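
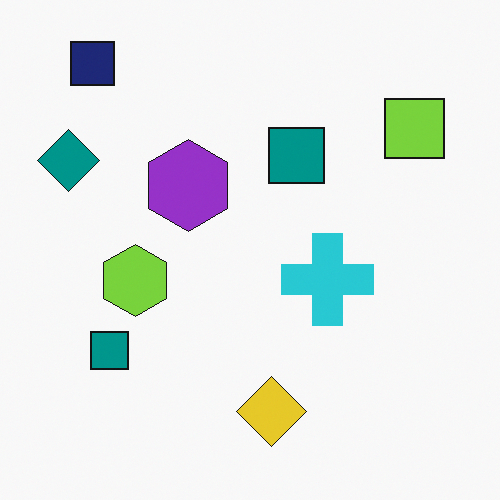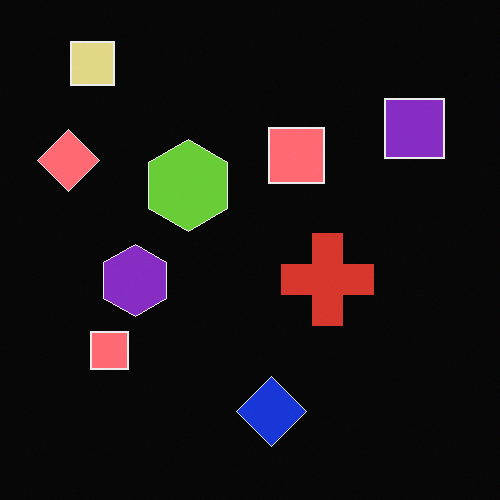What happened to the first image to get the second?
The second image is the first color-inverted (negative).

The light background has become dark and every shape's color is its complement — a photographic negative.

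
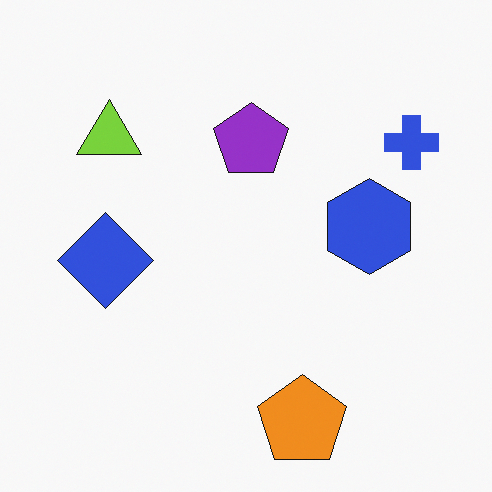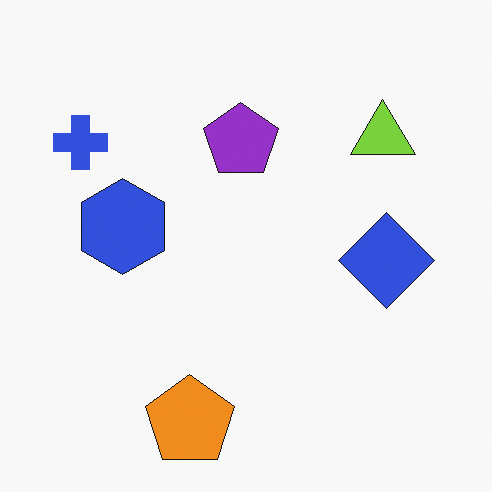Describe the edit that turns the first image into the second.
This is the original image flipped horizontally (left ↔ right).

The blue cross is in the top-right of the first image and the top-left of the second — shapes on opposite sides of the vertical midline have swapped in a mirror flip.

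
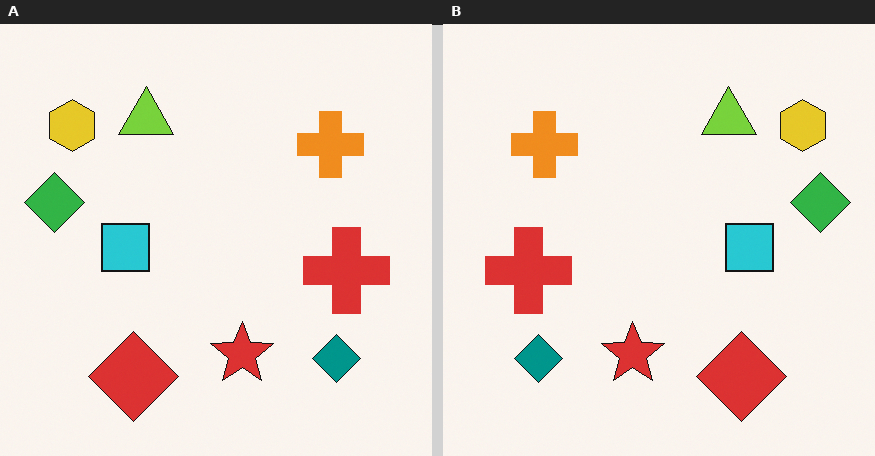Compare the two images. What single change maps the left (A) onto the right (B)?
Flipped horizontally (left ↔ right).

The green diamond is in the left of the left (A) image and the right of the right (B) — shapes on opposite sides of the vertical midline have swapped in a mirror flip.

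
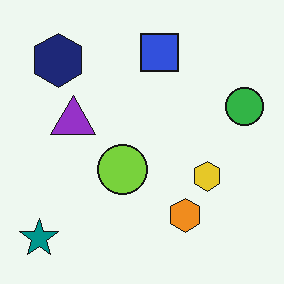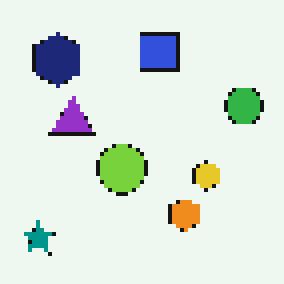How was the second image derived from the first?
The image was lightly pixelated (a mild mosaic effect).

Shapes are reduced to large square blocks; fine edges and outlines are lost — a downscale-then-upscale (mosaic) effect.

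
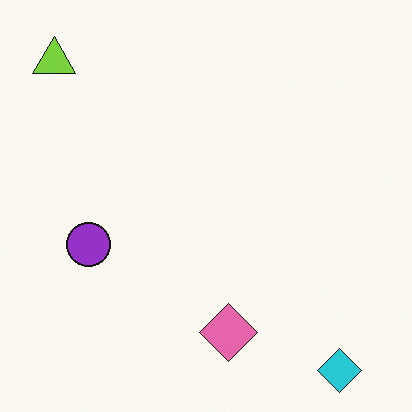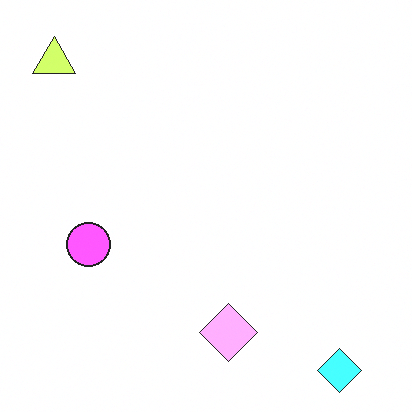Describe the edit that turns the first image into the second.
The transformation is: noticeably brightened.

Every pixel — background and shapes alike — is uniformly brightened.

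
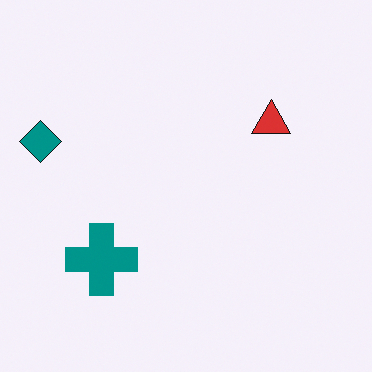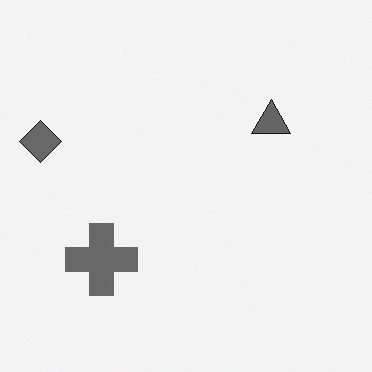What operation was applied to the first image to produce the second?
The transformation is: converted to grayscale.

All color is removed — every shape is now a shade of grey.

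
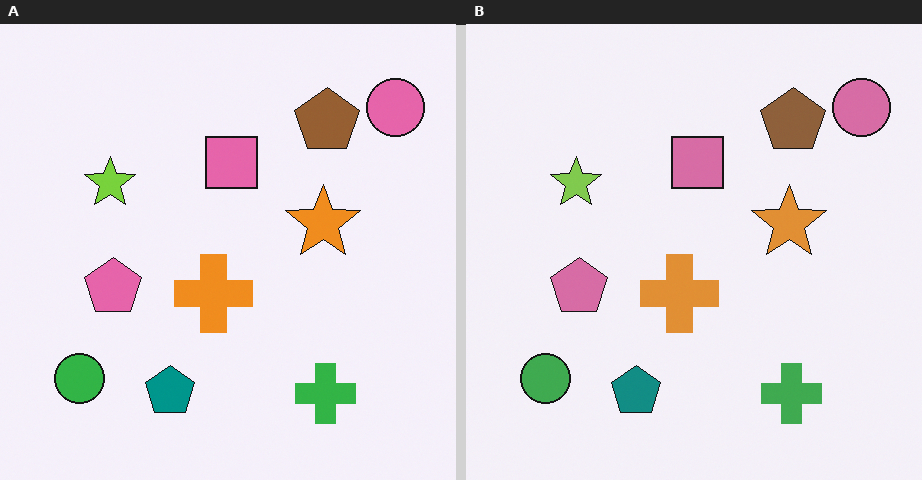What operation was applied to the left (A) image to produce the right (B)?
The right (B) image is the left (A) slightly desaturated.

All colors are more muted and greyish — a global saturation change.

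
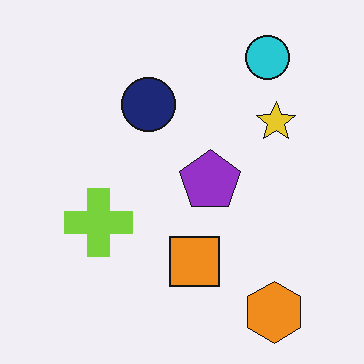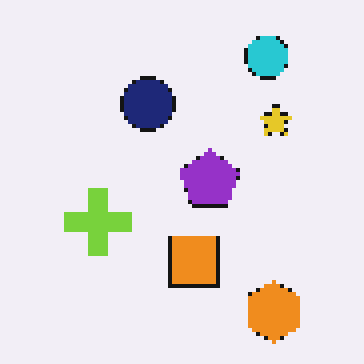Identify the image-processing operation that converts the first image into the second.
This is the original image mildly pixelated.

Shapes are reduced to large square blocks; fine edges and outlines are lost — a downscale-then-upscale (mosaic) effect.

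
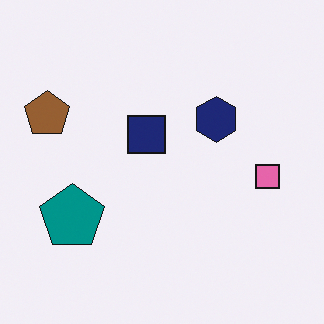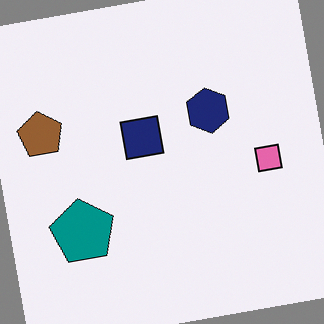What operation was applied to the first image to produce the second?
Rotated counter-clockwise by a small amount.

Every shape is tilted by the same angle and the image corners show triangular fill wedges — a whole-image rotation by a non-right angle.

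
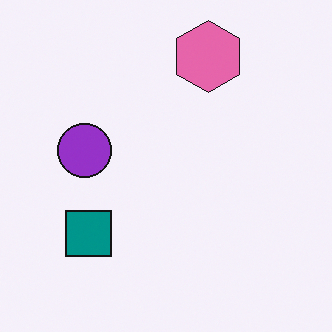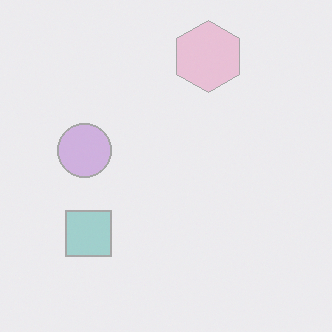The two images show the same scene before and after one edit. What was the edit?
This is the original image washed out (contrast reduced).

Tones are pushed toward mid-grey across the whole image — a global contrast change.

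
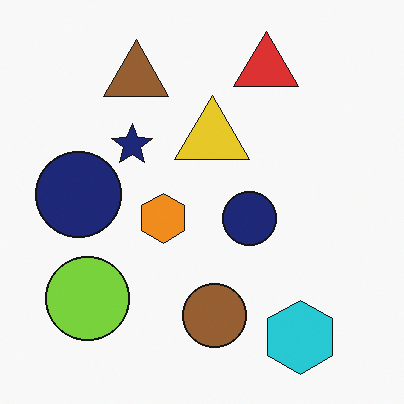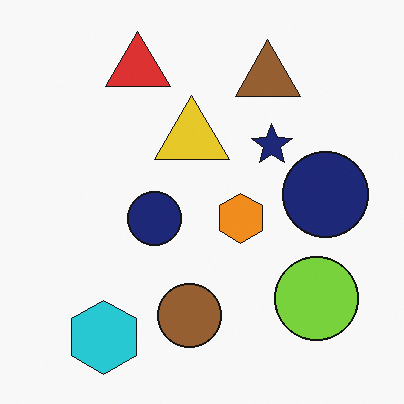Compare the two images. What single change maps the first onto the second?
It was flipped horizontally (left ↔ right).

The lime circle is in the bottom-left of the first image and the bottom-right of the second — shapes on opposite sides of the vertical midline have swapped in a mirror flip.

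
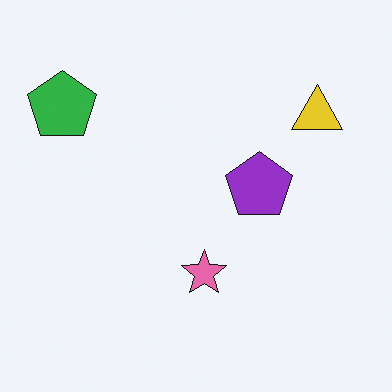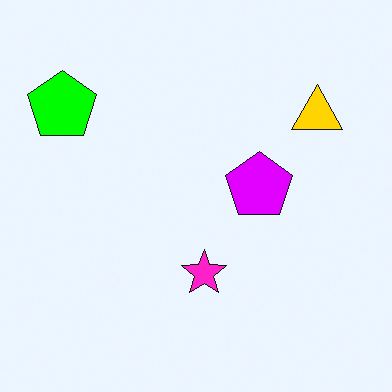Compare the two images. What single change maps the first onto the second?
The image was made much more vivid (saturation change).

All colors are more vivid — a global saturation change.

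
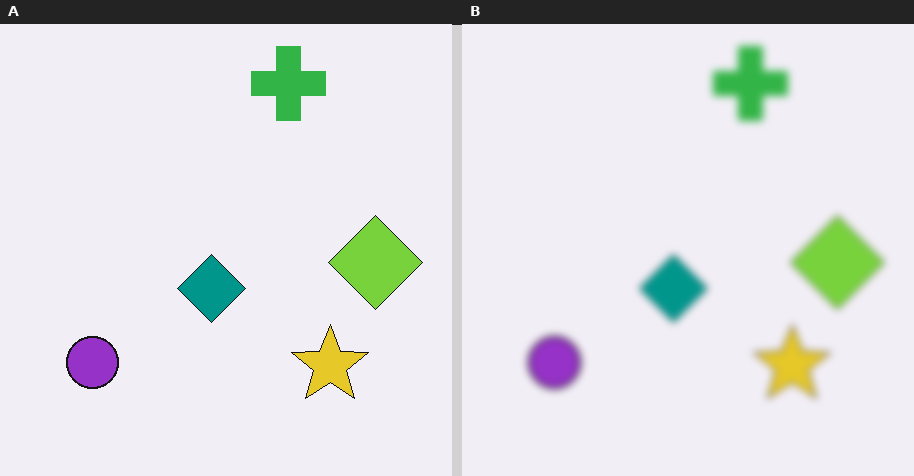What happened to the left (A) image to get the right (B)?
The transformation is: moderately blurred.

Shape edges and outlines are uniformly softened across the whole image.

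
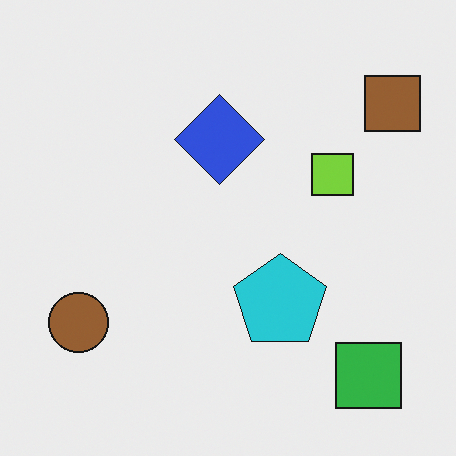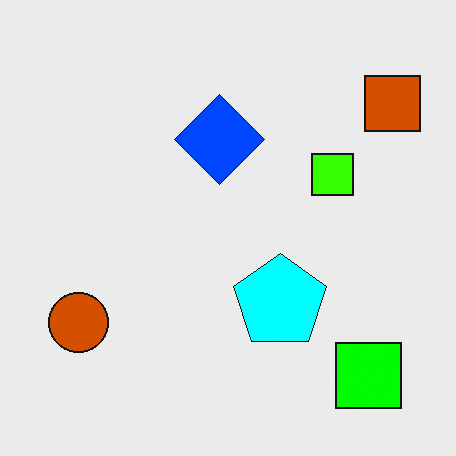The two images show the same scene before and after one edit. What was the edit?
Heavily oversaturated.

All colors are more vivid — a global saturation change.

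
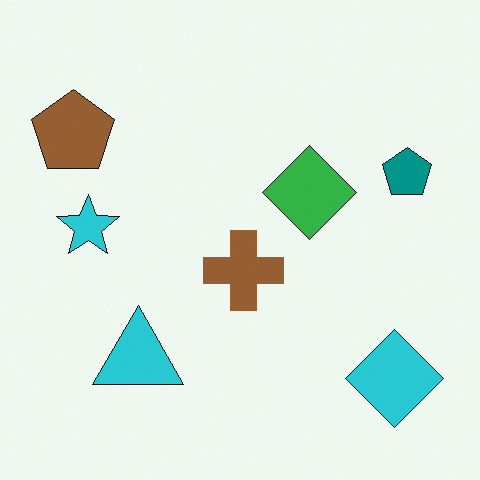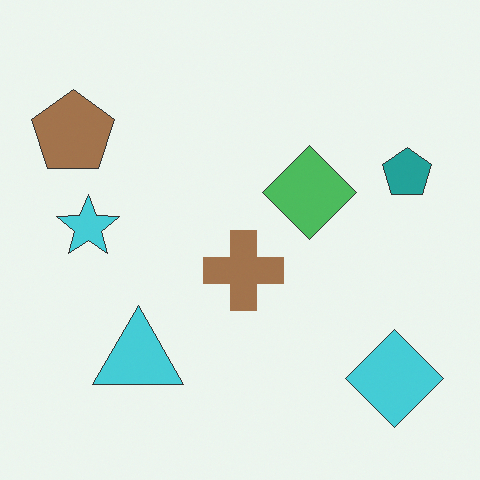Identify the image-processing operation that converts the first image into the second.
This is the original image given slightly reduced contrast.

Tones are pushed toward mid-grey across the whole image — a global contrast change.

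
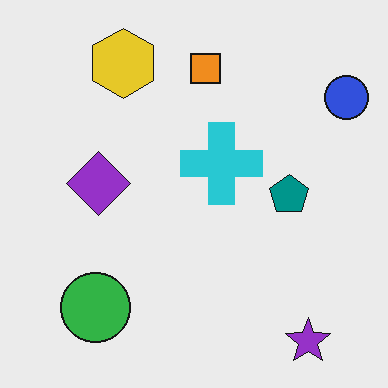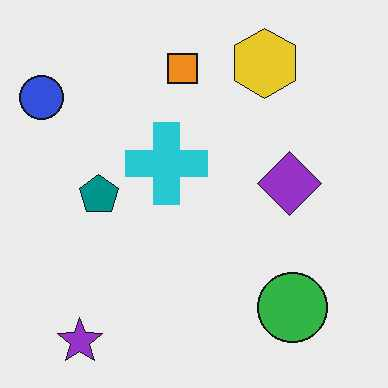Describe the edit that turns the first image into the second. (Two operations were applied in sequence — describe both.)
Flipped horizontally (left ↔ right), then JPEG-compressed with visible artifacts.

The blue circle is in the top-right of the first image and the top-left of the second — shapes on opposite sides of the vertical midline have swapped in a mirror flip. Blocky 8×8 compression artifacts appear around shape edges and the flat background shows ringing — characteristic JPEG degradation.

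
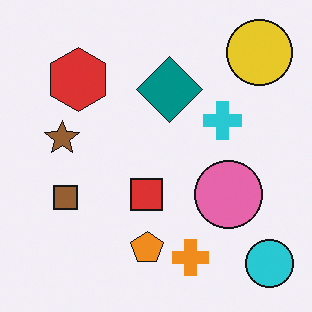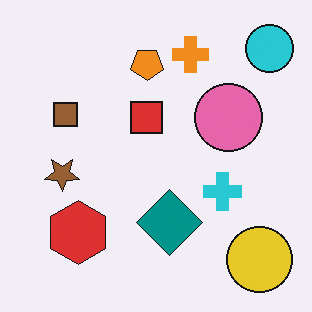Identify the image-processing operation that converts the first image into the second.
The transformation is: flipped vertically (top ↔ bottom).

The cyan circle is in the bottom-right of the first image and the top-right of the second — shapes on opposite sides of the horizontal midline have swapped in a mirror flip.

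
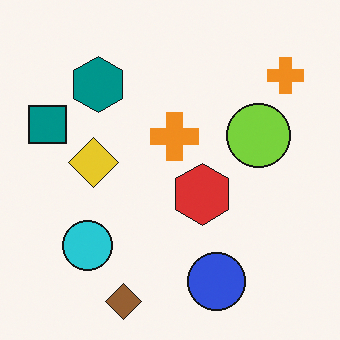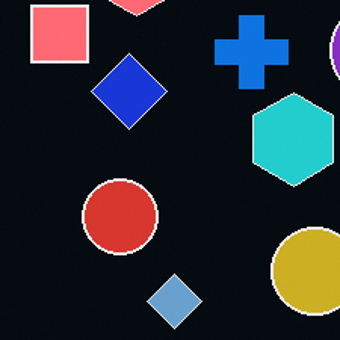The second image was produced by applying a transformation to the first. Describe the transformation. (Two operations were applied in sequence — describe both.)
The image was color-inverted (negative), then cropped to a modestly smaller region and rescaled.

The light background has become dark and every shape's color is its complement — a photographic negative. The visible shapes are larger and the field of view is narrower; shapes near the original edges may be partly or wholly outside the frame — a crop-and-rescale.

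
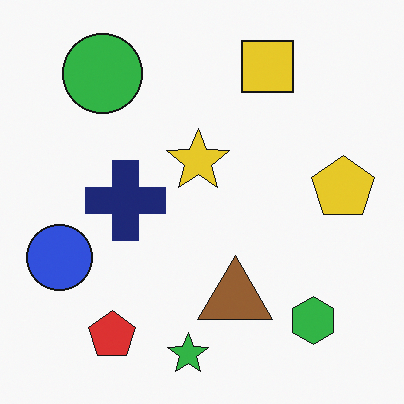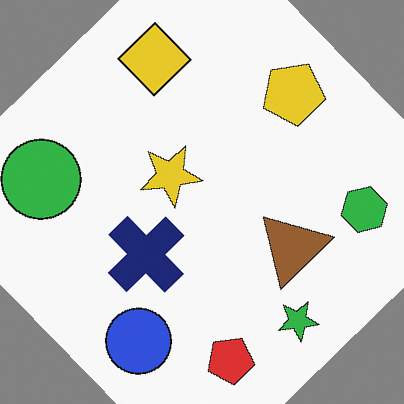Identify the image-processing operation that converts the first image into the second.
The second image is the first rotated counter-clockwise by a large amount — several tens of degrees.

Every shape is tilted by the same angle and the image corners show triangular fill wedges — a whole-image rotation by a non-right angle.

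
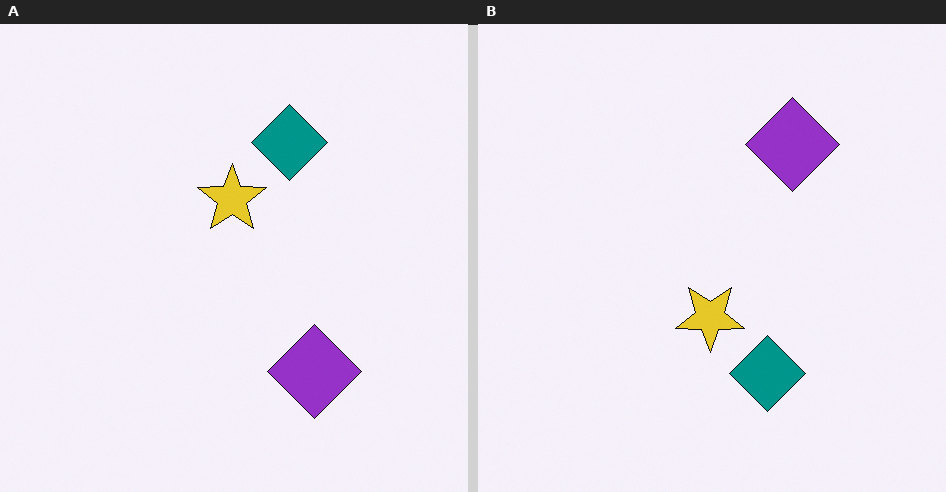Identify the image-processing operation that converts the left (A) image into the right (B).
Flipped vertically (top ↔ bottom).

The teal diamond is in the top of the left (A) image and the bottom of the right (B) — shapes on opposite sides of the horizontal midline have swapped in a mirror flip.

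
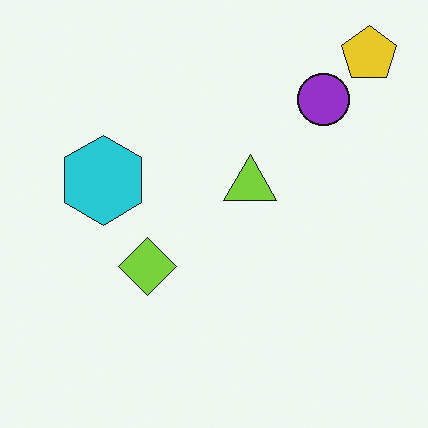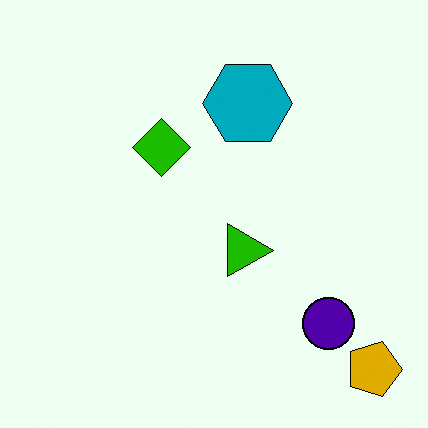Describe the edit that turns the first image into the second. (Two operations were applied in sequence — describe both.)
The transformation is: rotated 90° clockwise, then given much higher contrast.

The yellow pentagon sits in the top-right of the first image and the bottom-right of the second — consistent with a whole-image 90° clockwise rotation. Tones are pushed away from mid-grey across the whole image — a global contrast change.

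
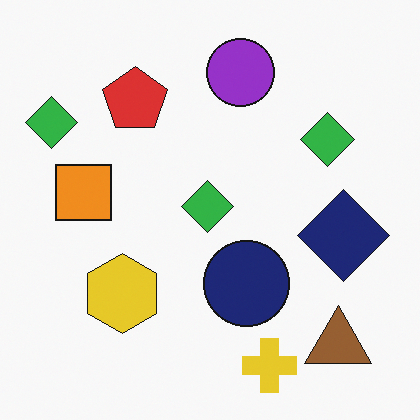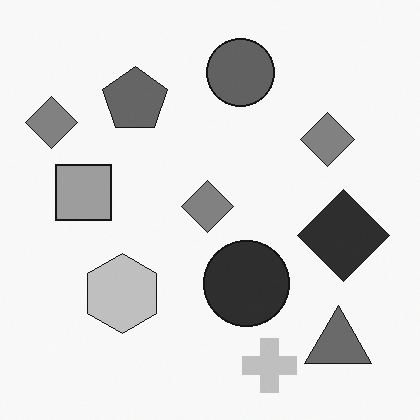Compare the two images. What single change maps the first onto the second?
It was converted to grayscale.

All color is removed — every shape is now a shade of grey.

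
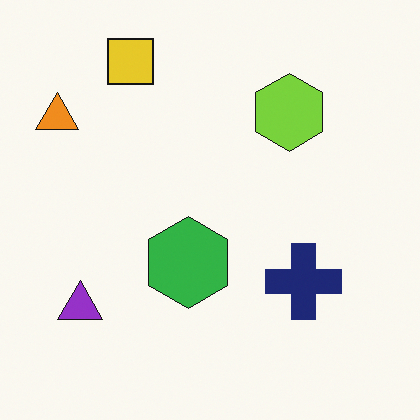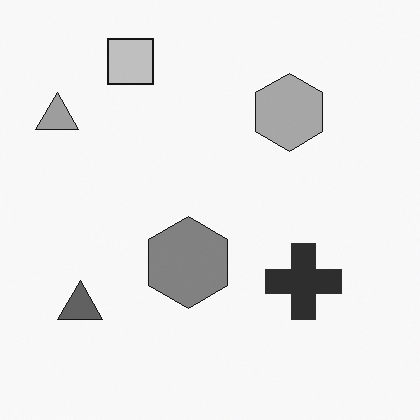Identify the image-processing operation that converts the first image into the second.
The second image is the first converted to grayscale.

All color is removed — every shape is now a shade of grey.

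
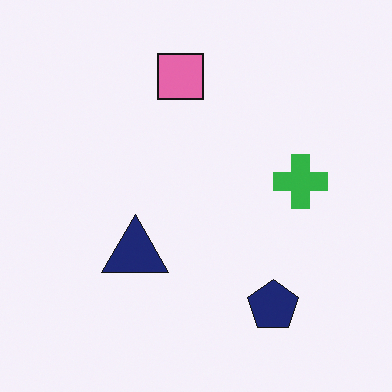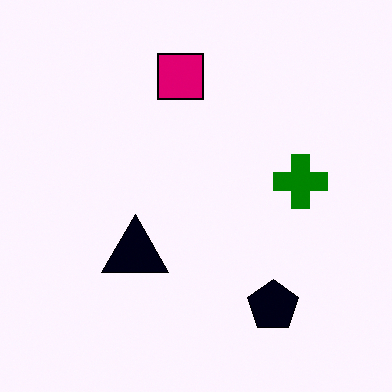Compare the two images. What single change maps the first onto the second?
The second image is the first boosted in contrast.

Tones are pushed away from mid-grey across the whole image — a global contrast change.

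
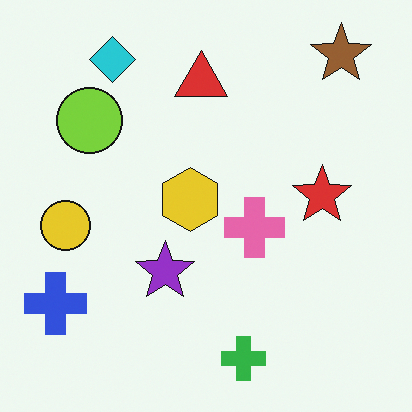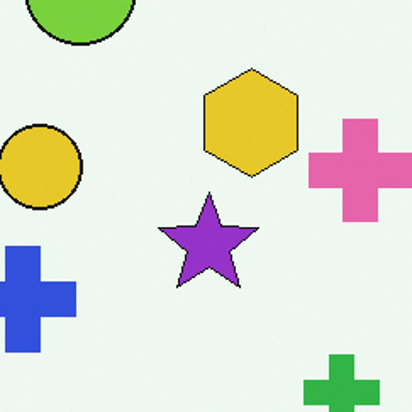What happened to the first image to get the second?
It was cropped to a noticeably smaller region and rescaled.

The visible shapes are larger and the field of view is narrower; shapes near the original edges may be partly or wholly outside the frame — a crop-and-rescale.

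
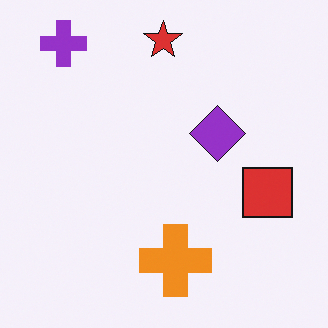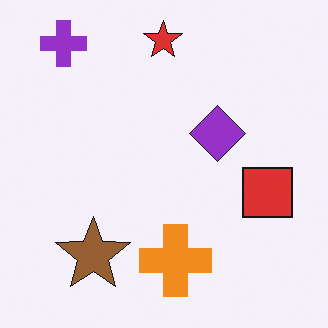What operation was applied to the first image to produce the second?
The transformation is: overlaid with an additional brown star.

A brown star appears in the second image that is absent from the first.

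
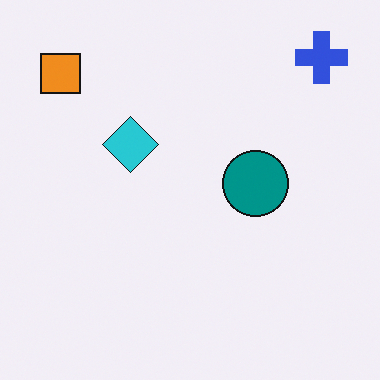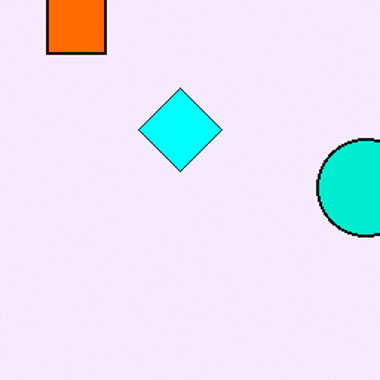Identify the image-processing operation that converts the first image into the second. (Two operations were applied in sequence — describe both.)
It was cropped to a modestly smaller region and rescaled, then heavily oversaturated.

The visible shapes are larger and the field of view is narrower; shapes near the original edges may be partly or wholly outside the frame — a crop-and-rescale. All colors are more vivid — a global saturation change.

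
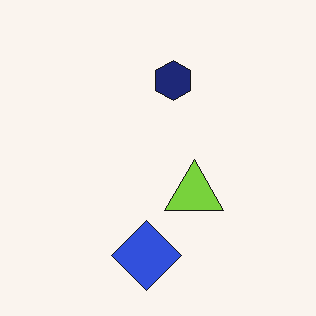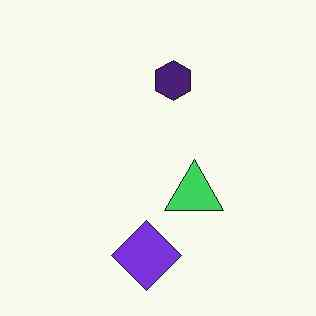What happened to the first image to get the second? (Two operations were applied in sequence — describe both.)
The image was hue-shifted slightly, then given moderate JPEG compression.

Every shape's color has rotated by the same amount around the hue wheel — a uniform hue shift. Blocky 8×8 compression artifacts appear around shape edges and the flat background shows ringing — characteristic JPEG degradation.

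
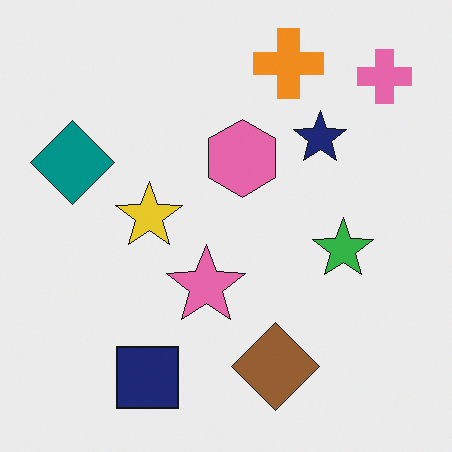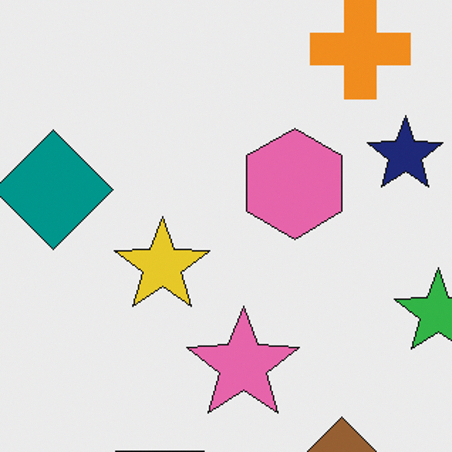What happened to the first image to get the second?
Cropped slightly and scaled back up.

The visible shapes are larger and the field of view is narrower; shapes near the original edges may be partly or wholly outside the frame — a crop-and-rescale.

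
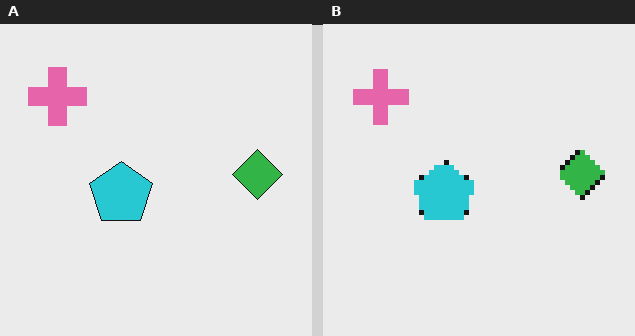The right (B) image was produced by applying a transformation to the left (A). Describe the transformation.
It was mildly pixelated.

Shapes are reduced to large square blocks; fine edges and outlines are lost — a downscale-then-upscale (mosaic) effect.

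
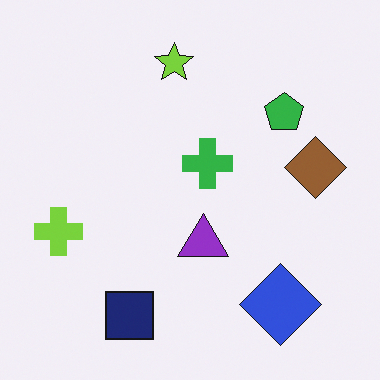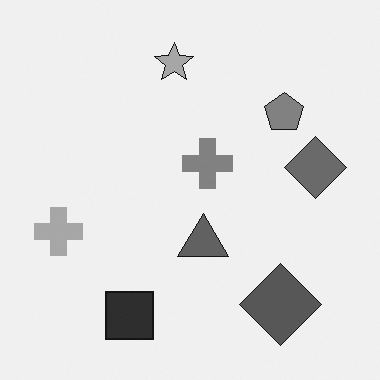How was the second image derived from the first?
The transformation is: converted to grayscale.

All color is removed — every shape is now a shade of grey.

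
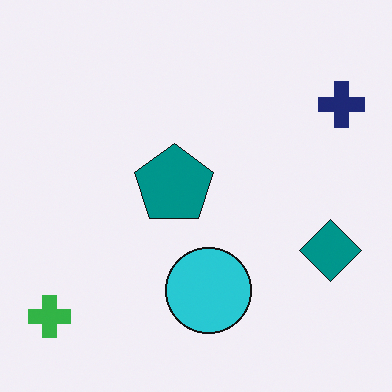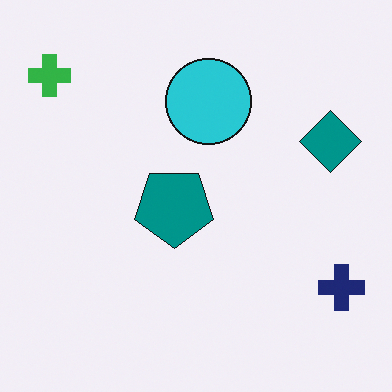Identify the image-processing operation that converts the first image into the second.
The second image is the first flipped vertically (top ↔ bottom).

The green cross is in the bottom-left of the first image and the top-left of the second — shapes on opposite sides of the horizontal midline have swapped in a mirror flip.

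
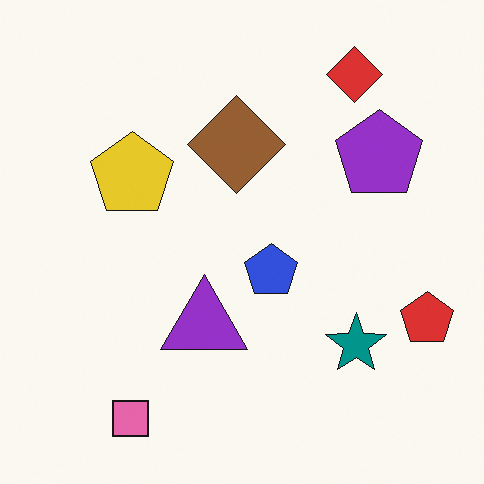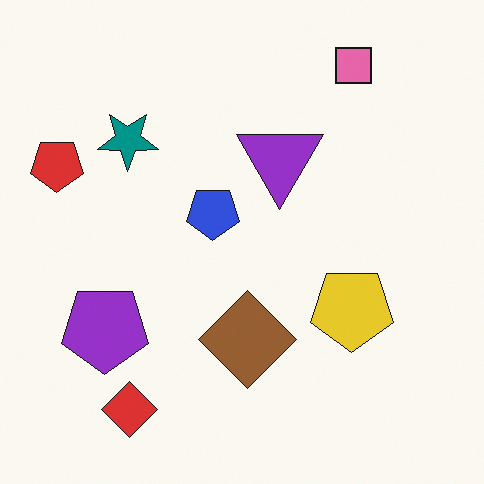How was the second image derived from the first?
This is the original image rotated 180°.

The pink square sits in the bottom-left of the first image and the top-right of the second — consistent with a whole-image 180° rotation.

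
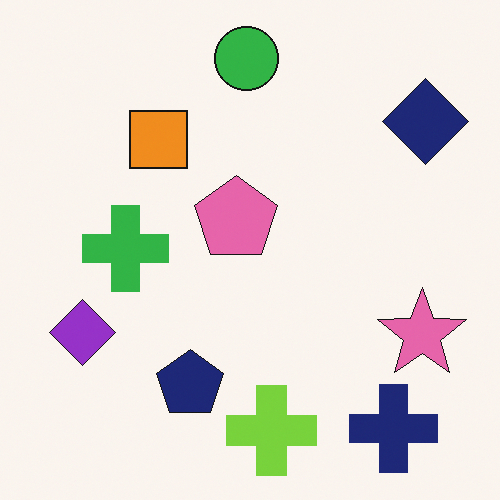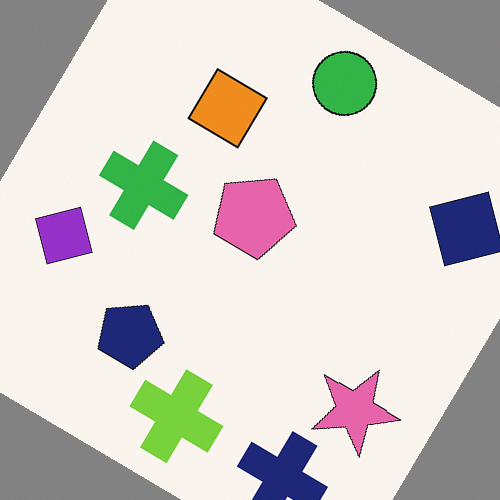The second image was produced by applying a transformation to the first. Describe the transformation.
Rotated clockwise by a large amount — several tens of degrees.

Every shape is tilted by the same angle and the image corners show triangular fill wedges — a whole-image rotation by a non-right angle.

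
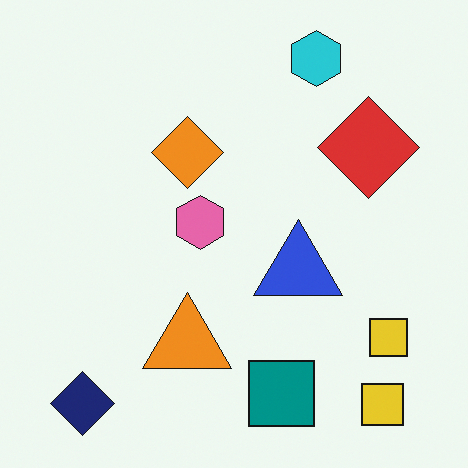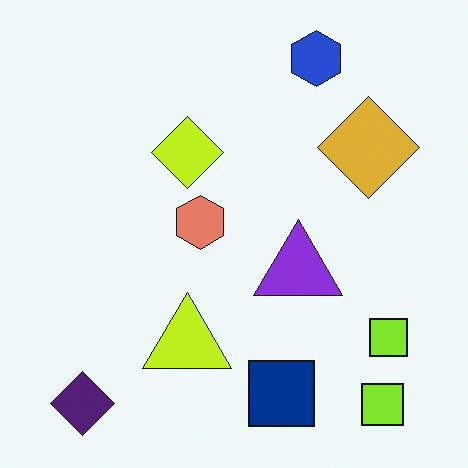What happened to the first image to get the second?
Hue-shifted slightly.

Every shape's color has rotated by the same amount around the hue wheel — a uniform hue shift.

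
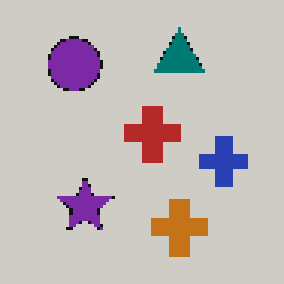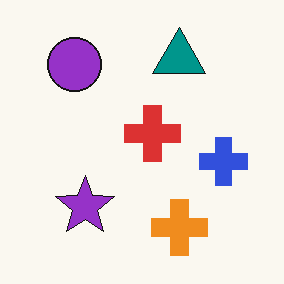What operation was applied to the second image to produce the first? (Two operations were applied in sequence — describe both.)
This is the original image mildly pixelated, then darkened a little.

Shapes are reduced to large square blocks; fine edges and outlines are lost — a downscale-then-upscale (mosaic) effect. Every pixel — background and shapes alike — is uniformly darkened.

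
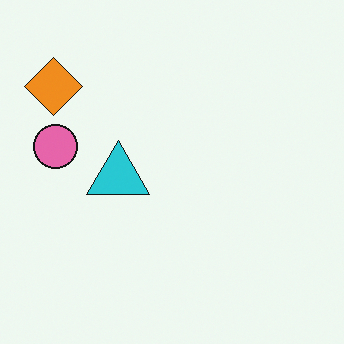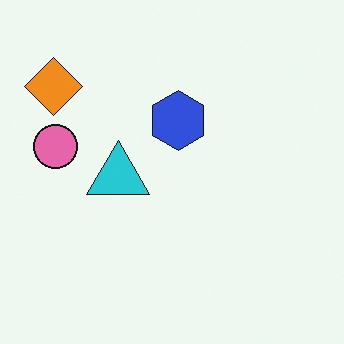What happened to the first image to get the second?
The second image is the first overlaid with an additional blue hexagon.

A blue hexagon appears in the second image that is absent from the first.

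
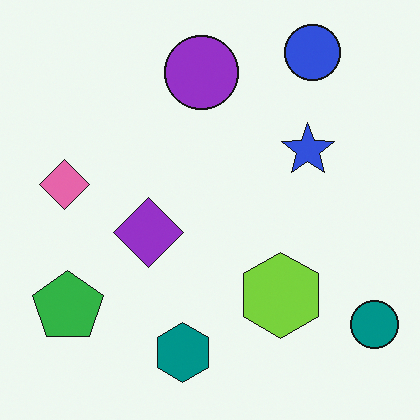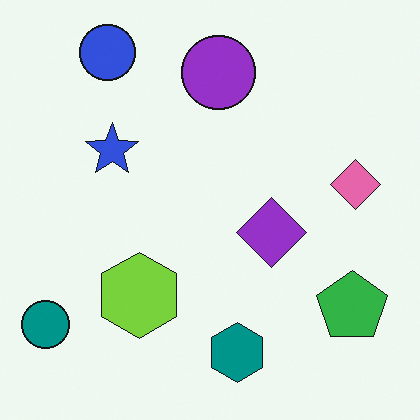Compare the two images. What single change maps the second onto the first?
The transformation is: flipped horizontally (left ↔ right).

The teal circle is in the bottom-left of the second image and the bottom-right of the first — shapes on opposite sides of the vertical midline have swapped in a mirror flip.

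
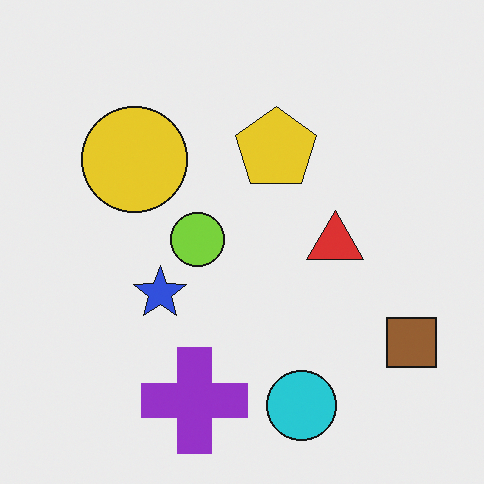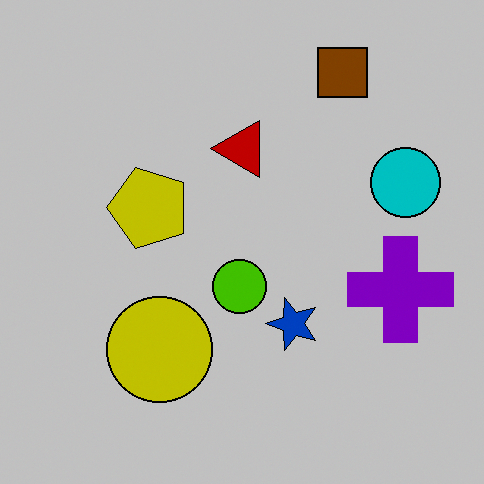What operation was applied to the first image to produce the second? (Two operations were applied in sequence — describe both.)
It was rotated 90° counter-clockwise, then heavily posterized to just a handful of flat colors.

The brown square sits in the bottom-right of the first image and the top-right of the second — consistent with a whole-image 90° counter-clockwise rotation. Each flat color has snapped to a coarser quantized level — most visibly, the near-white background has dropped to a flat grey.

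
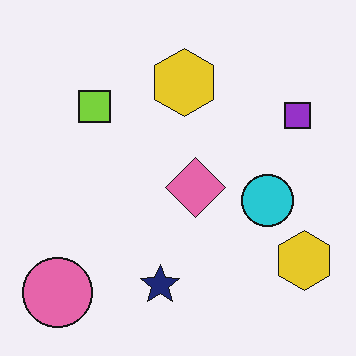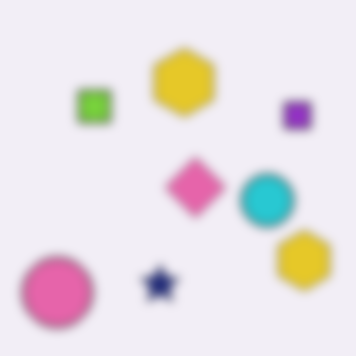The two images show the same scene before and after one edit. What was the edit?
It was heavily blurred.

Shape edges and outlines are uniformly softened across the whole image.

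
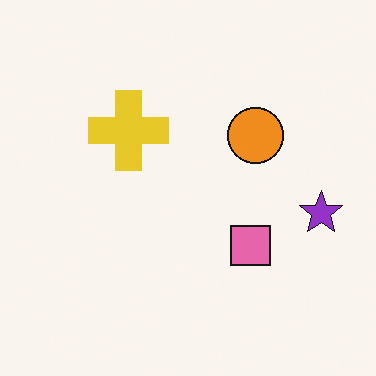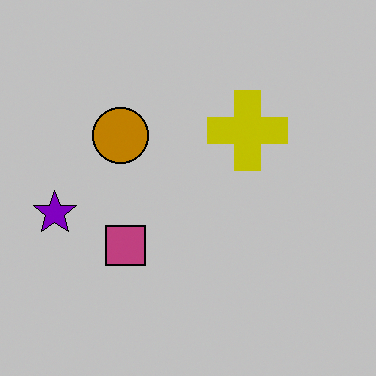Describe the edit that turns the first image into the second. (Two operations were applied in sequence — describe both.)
Heavily posterized to just a handful of flat colors, then flipped horizontally (left ↔ right).

Each flat color has snapped to a coarser quantized level — most visibly, the near-white background has dropped to a flat grey. The purple star is in the right of the first image and the left of the second — shapes on opposite sides of the vertical midline have swapped in a mirror flip.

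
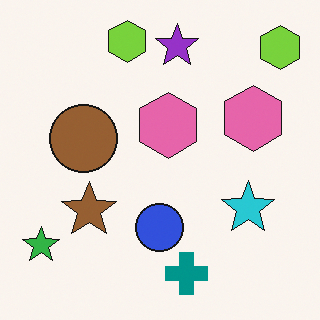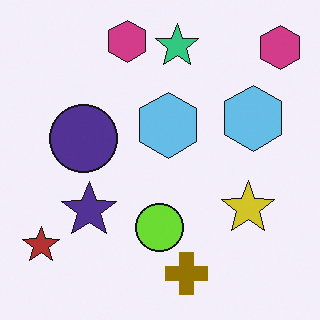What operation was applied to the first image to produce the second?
Hue-shifted by a large amount.

Every shape's color has rotated by the same amount around the hue wheel — a uniform hue shift.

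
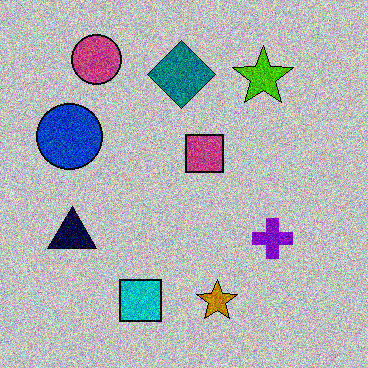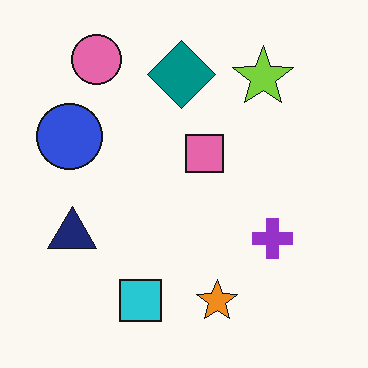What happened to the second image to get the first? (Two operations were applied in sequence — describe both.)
Aggressively posterized, then degraded with a thick layer of grain.

Each flat color has snapped to a coarser quantized level — most visibly, the near-white background has dropped to a flat grey. Random speckle covers the whole image, including the flat background.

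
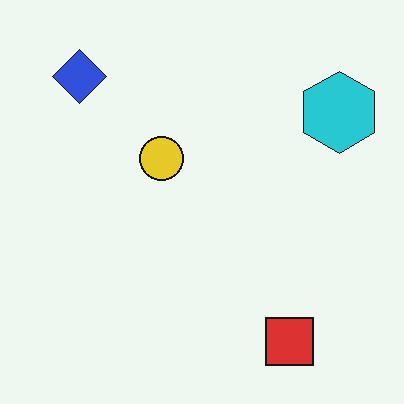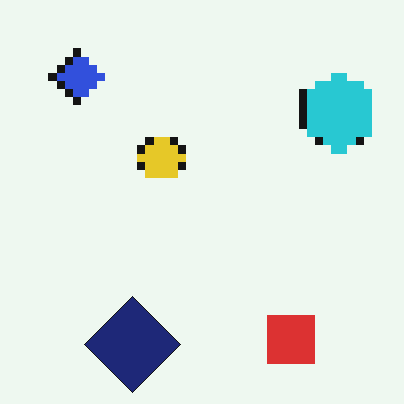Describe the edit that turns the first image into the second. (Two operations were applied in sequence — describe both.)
It was pixelated into visible square blocks, then overlaid with an additional navy diamond.

Shapes are reduced to large square blocks; fine edges and outlines are lost — a downscale-then-upscale (mosaic) effect. A navy diamond appears in the second image that is absent from the first.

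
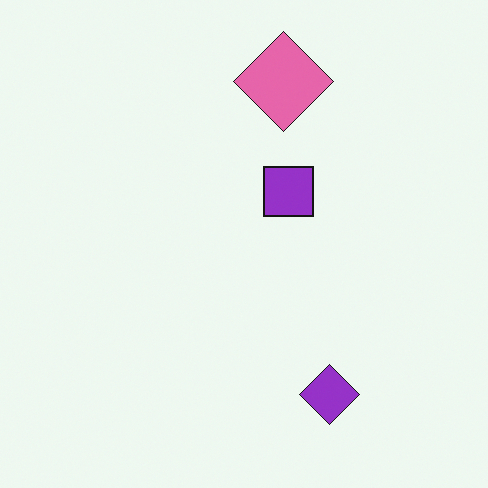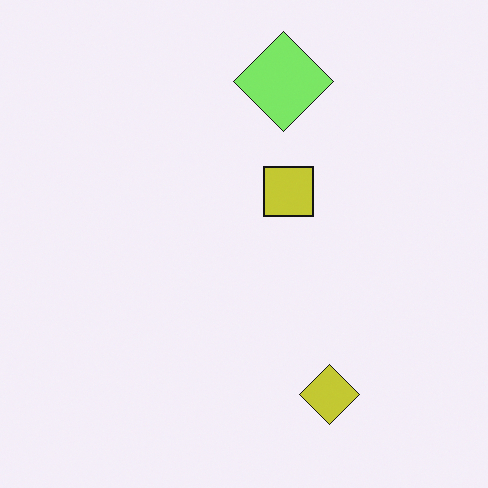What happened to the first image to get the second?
Hue-shifted by a moderate amount.

Every shape's color has rotated by the same amount around the hue wheel — a uniform hue shift.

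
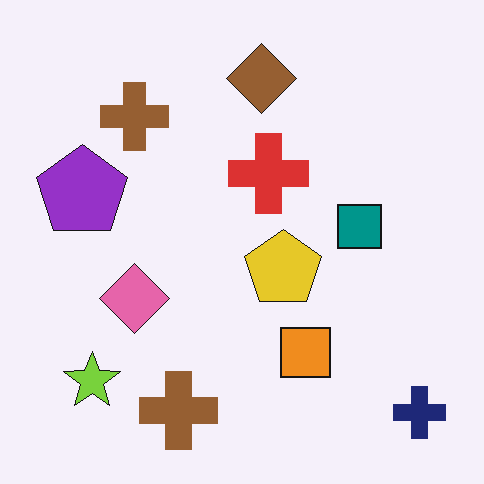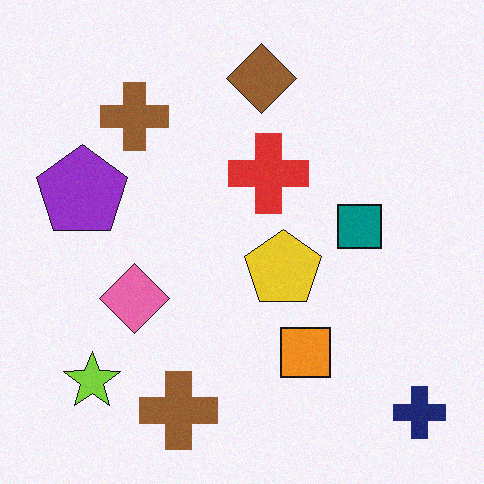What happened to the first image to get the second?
Degraded with light additive noise.

Random speckle covers the whole image, including the flat background.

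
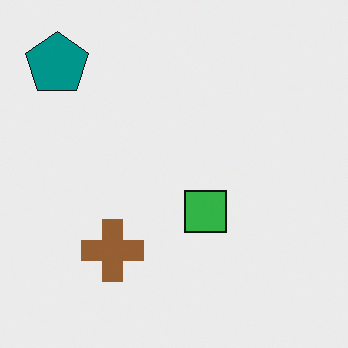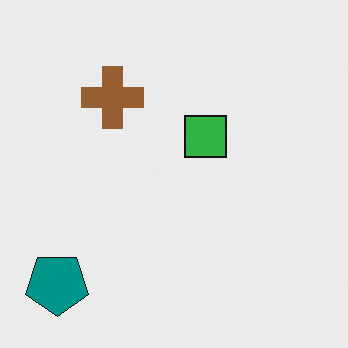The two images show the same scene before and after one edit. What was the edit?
It was flipped vertically (top ↔ bottom).

The teal pentagon is in the top-left of the first image and the bottom-left of the second — shapes on opposite sides of the horizontal midline have swapped in a mirror flip.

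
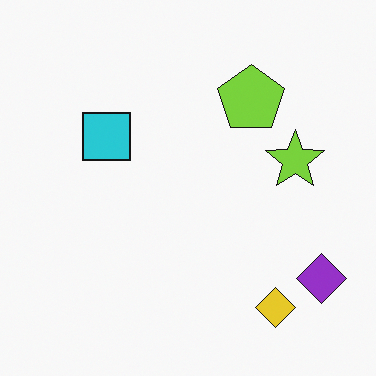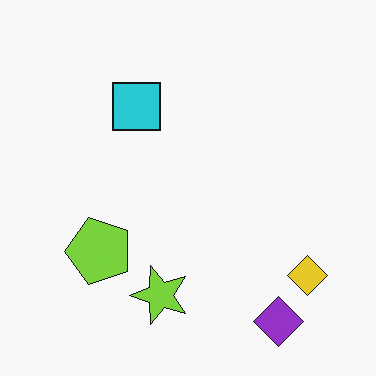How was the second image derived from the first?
The second image is the first transposed (reflected across the top-left ↔ bottom-right diagonal).

Shapes have swapped their row and column positions — what was in the top-right is now in the bottom-left — a diagonal reflection.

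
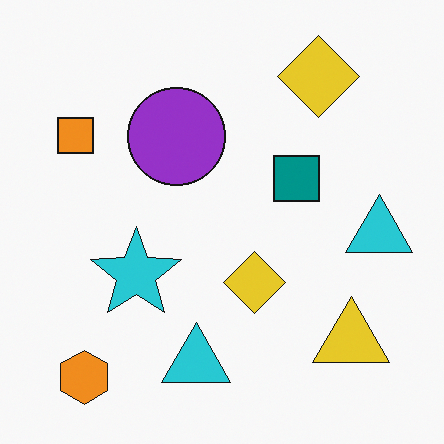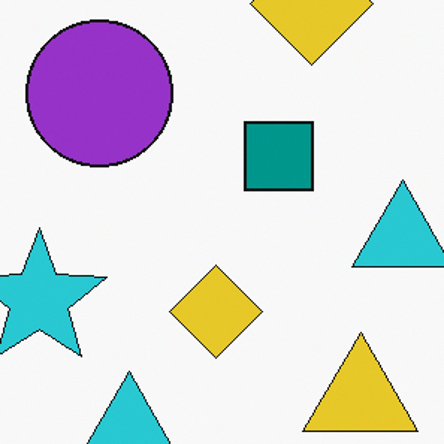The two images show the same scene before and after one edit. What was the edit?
Cropped to a modestly smaller region and rescaled.

The visible shapes are larger and the field of view is narrower; shapes near the original edges may be partly or wholly outside the frame — a crop-and-rescale.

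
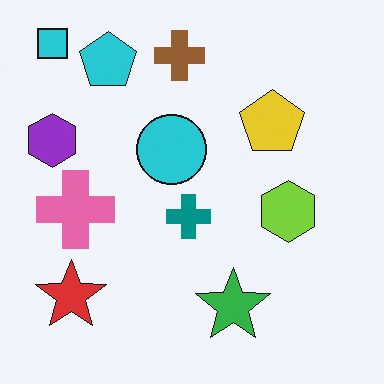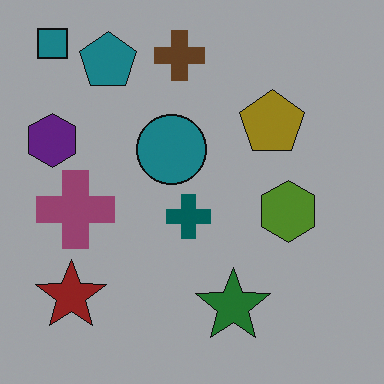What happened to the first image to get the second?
The second image is the first darkened a lot.

Every pixel — background and shapes alike — is uniformly darkened.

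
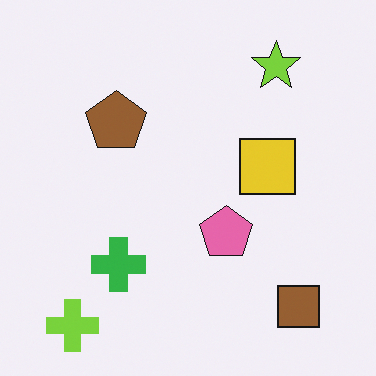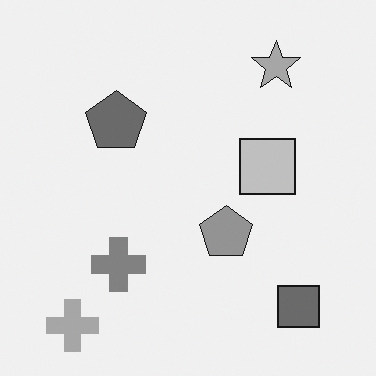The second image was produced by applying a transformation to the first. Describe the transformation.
This is the original image converted to grayscale.

All color is removed — every shape is now a shade of grey.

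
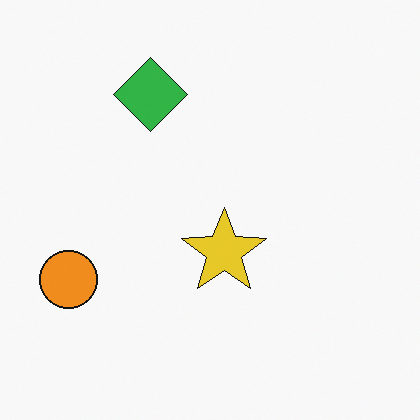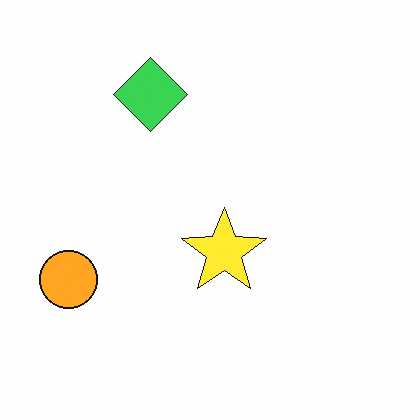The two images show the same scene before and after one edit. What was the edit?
This is the original image brightened a little.

Every pixel — background and shapes alike — is uniformly brightened.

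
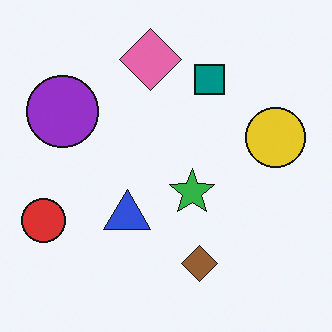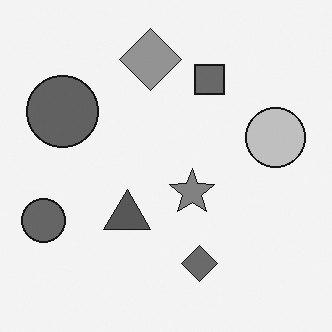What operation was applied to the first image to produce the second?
This is the original image converted to grayscale.

All color is removed — every shape is now a shade of grey.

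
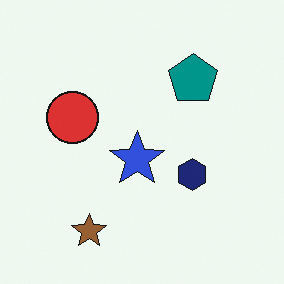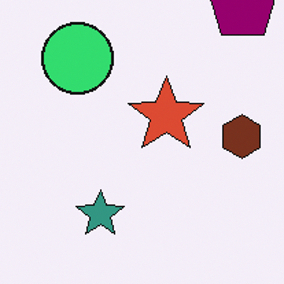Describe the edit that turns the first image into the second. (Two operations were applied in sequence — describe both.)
This is the original image hue-shifted through roughly a third of the color wheel, then cropped to a modestly smaller region and rescaled.

Every shape's color has rotated by the same amount around the hue wheel — a uniform hue shift. The visible shapes are larger and the field of view is narrower; shapes near the original edges may be partly or wholly outside the frame — a crop-and-rescale.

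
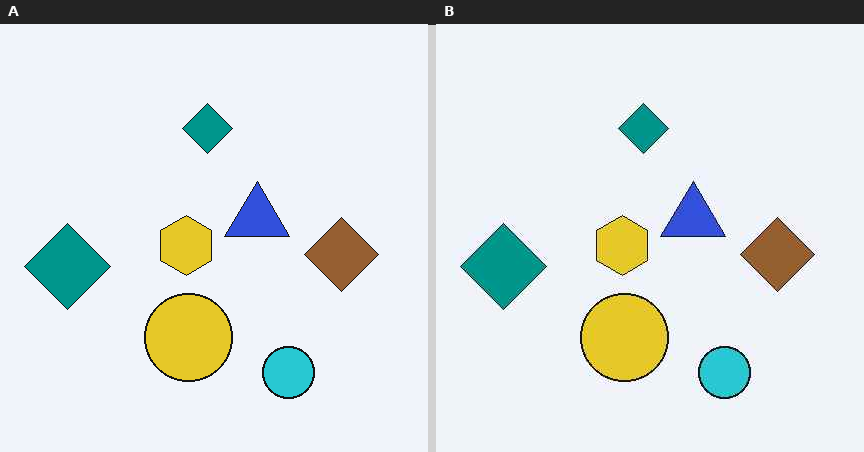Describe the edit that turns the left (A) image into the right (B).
The image was JPEG-compressed with visible artifacts.

Blocky 8×8 compression artifacts appear around shape edges and the flat background shows ringing — characteristic JPEG degradation.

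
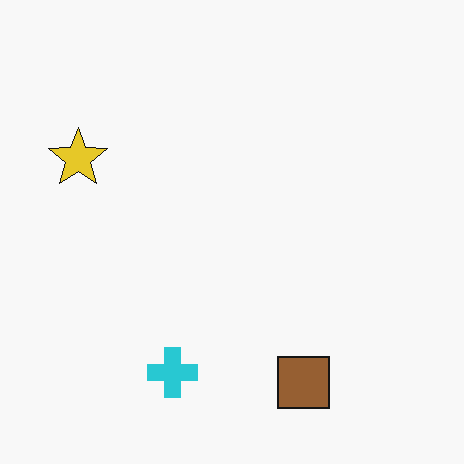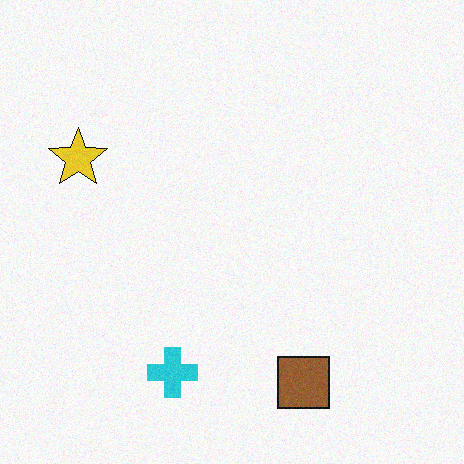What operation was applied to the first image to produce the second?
The second image is the first degraded with subtle gaussian noise.

Random speckle covers the whole image, including the flat background.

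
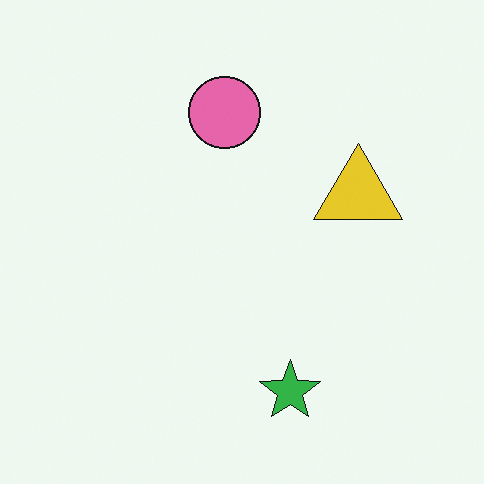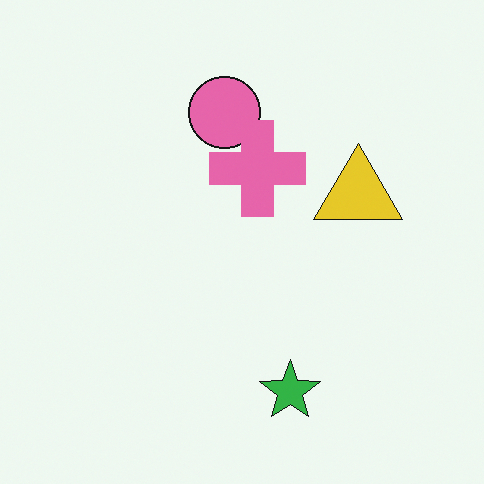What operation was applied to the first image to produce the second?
It was overlaid with an additional pink cross.

A pink cross appears in the second image that is absent from the first.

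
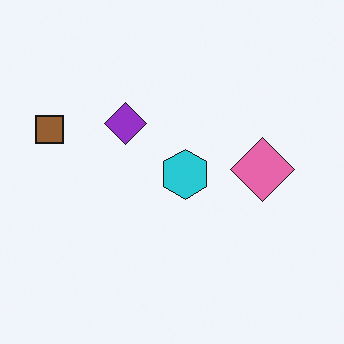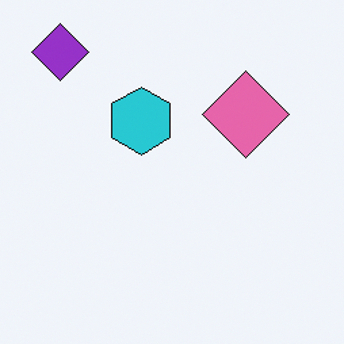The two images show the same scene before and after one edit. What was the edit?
This is the original image cropped slightly and scaled back up.

The visible shapes are larger and the field of view is narrower; shapes near the original edges may be partly or wholly outside the frame — a crop-and-rescale.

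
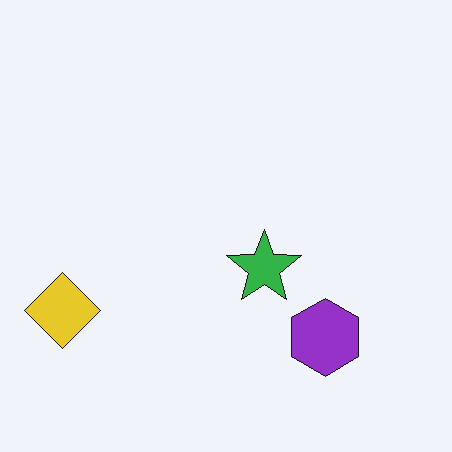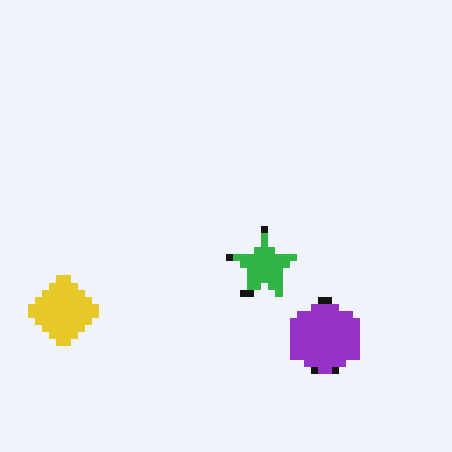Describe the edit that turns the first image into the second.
The transformation is: moderately pixelated.

Shapes are reduced to large square blocks; fine edges and outlines are lost — a downscale-then-upscale (mosaic) effect.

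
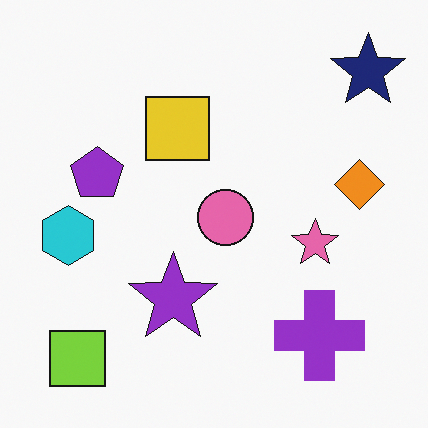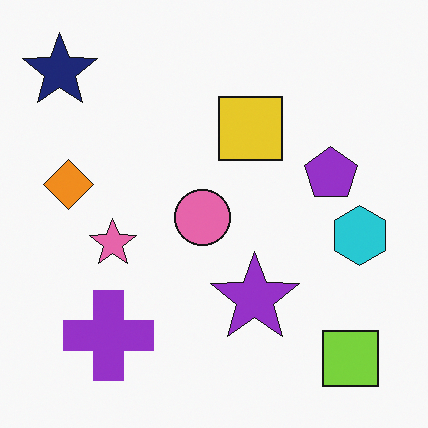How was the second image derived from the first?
The transformation is: flipped horizontally (left ↔ right).

The navy star is in the top-right of the first image and the top-left of the second — shapes on opposite sides of the vertical midline have swapped in a mirror flip.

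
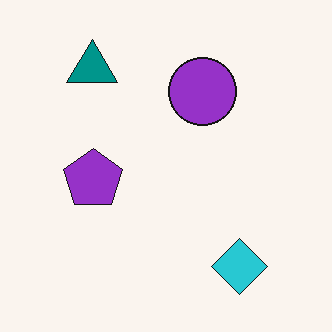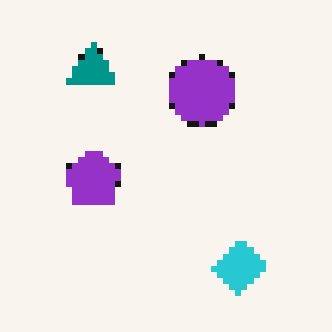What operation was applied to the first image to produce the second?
This is the original image pixelated into visible square blocks.

Shapes are reduced to large square blocks; fine edges and outlines are lost — a downscale-then-upscale (mosaic) effect.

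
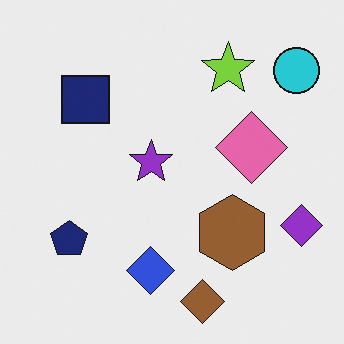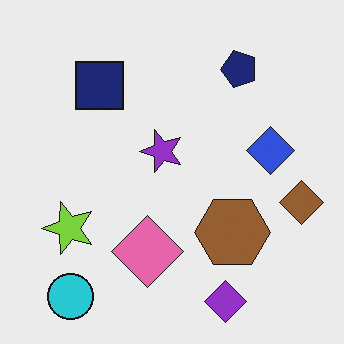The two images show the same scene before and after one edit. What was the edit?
This is the original image transposed (reflected across the top-left ↔ bottom-right diagonal).

Shapes have swapped their row and column positions — what was in the top-right is now in the bottom-left — a diagonal reflection.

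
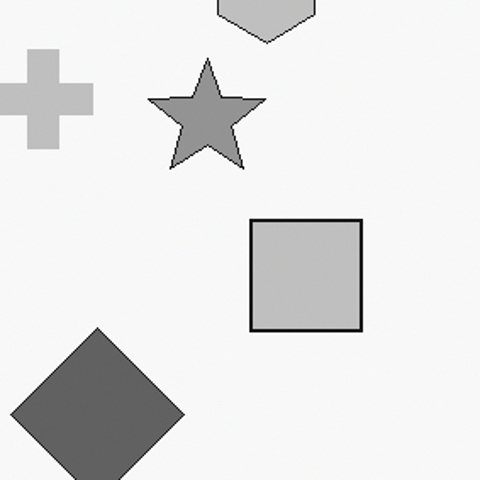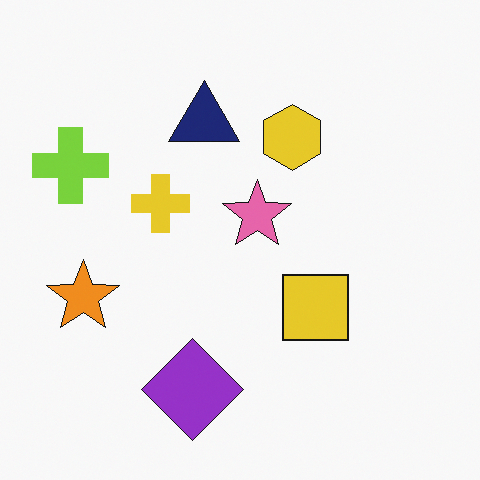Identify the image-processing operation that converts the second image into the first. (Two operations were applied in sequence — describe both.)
The image was cropped to a noticeably smaller region and rescaled, then converted to grayscale.

The visible shapes are larger and the field of view is narrower; shapes near the original edges may be partly or wholly outside the frame — a crop-and-rescale. All color is removed — every shape is now a shade of grey.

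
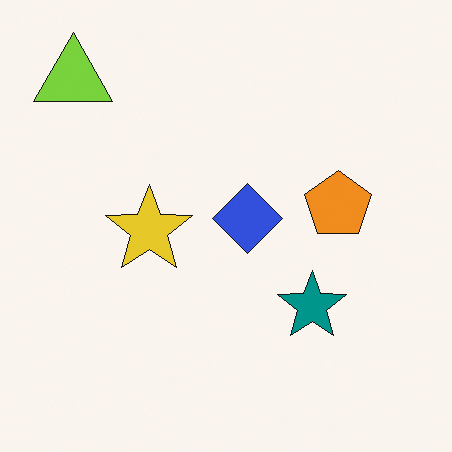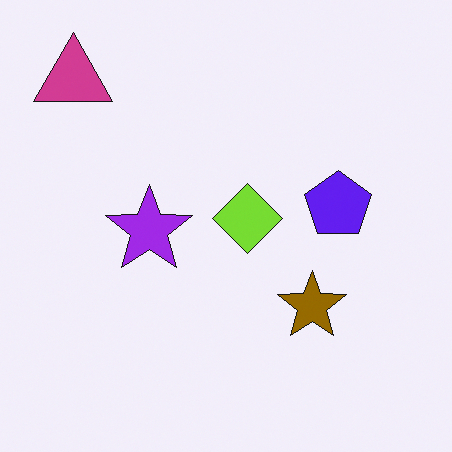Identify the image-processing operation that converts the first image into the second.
This is the original image hue-shifted by a large amount.

Every shape's color has rotated by the same amount around the hue wheel — a uniform hue shift.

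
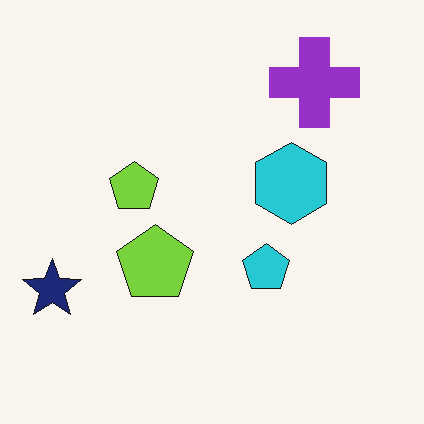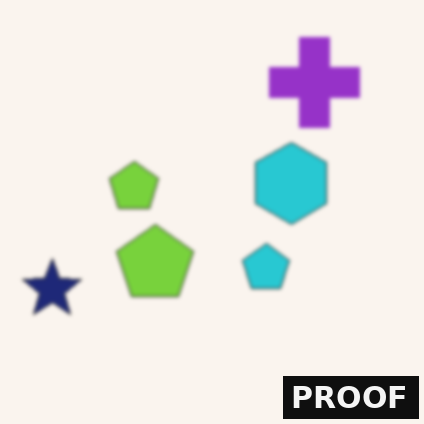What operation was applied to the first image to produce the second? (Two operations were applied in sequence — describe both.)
Given a subtle gaussian blur, then watermarked with the text "PROOF" in the lower-right corner.

Shape edges and outlines are uniformly softened across the whole image. A dark label reading "PROOF" appears in the lower-right corner.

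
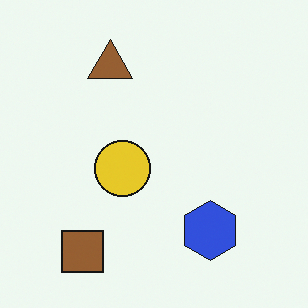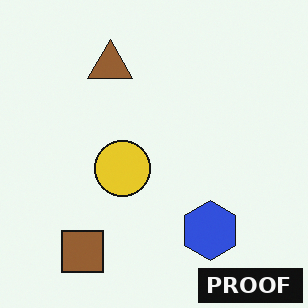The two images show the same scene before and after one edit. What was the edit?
The transformation is: watermarked with the text "PROOF" in the lower-right corner.

A dark label reading "PROOF" appears in the lower-right corner.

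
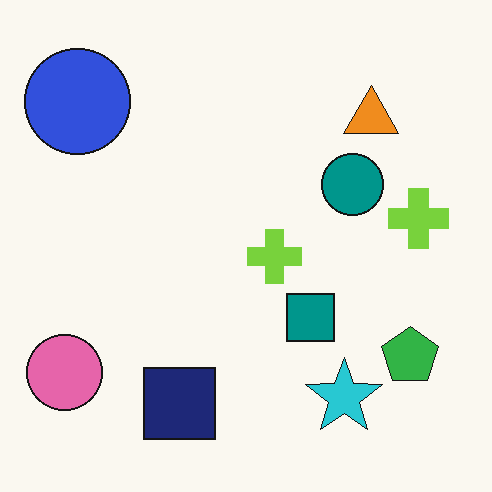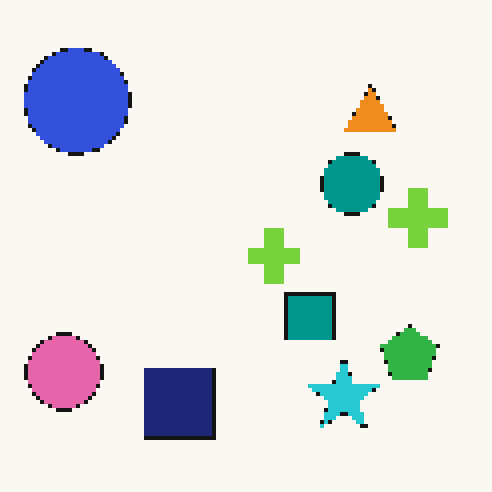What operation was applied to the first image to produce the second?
The image was lightly pixelated (a mild mosaic effect).

Shapes are reduced to large square blocks; fine edges and outlines are lost — a downscale-then-upscale (mosaic) effect.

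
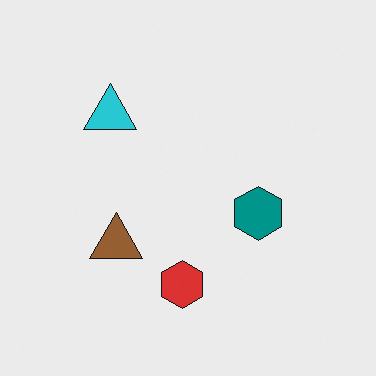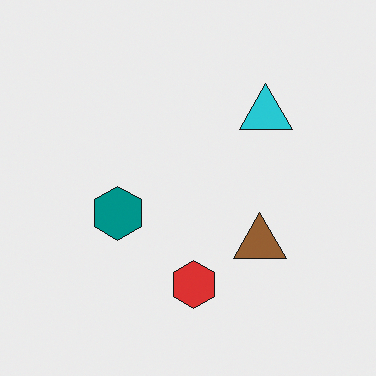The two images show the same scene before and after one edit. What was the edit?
The transformation is: flipped horizontally (left ↔ right).

The cyan triangle is in the top-left of the first image and the top-right of the second — shapes on opposite sides of the vertical midline have swapped in a mirror flip.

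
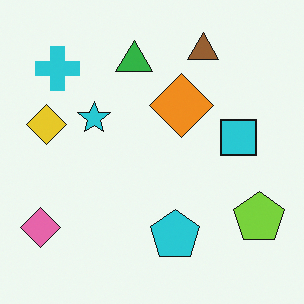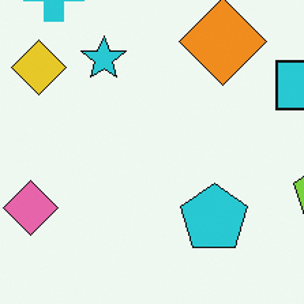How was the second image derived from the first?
The second image is the first cropped slightly and scaled back up.

The visible shapes are larger and the field of view is narrower; shapes near the original edges may be partly or wholly outside the frame — a crop-and-rescale.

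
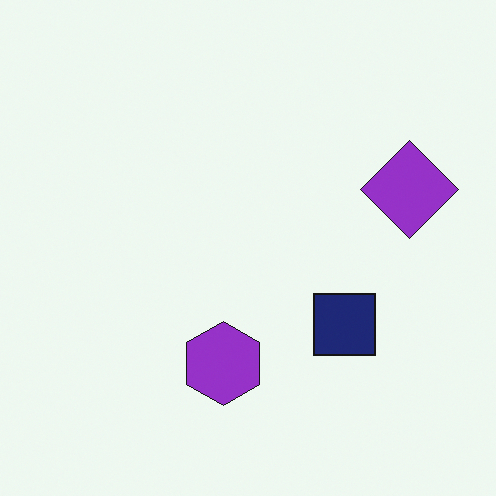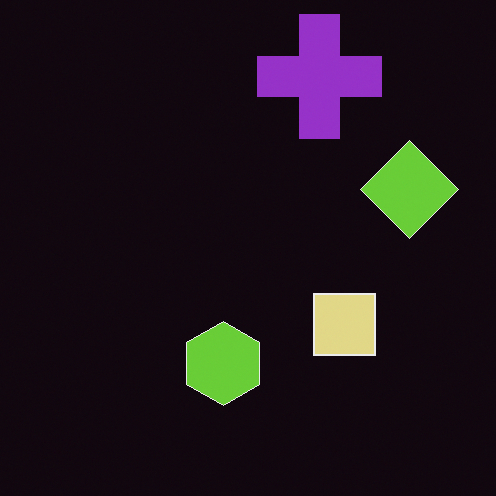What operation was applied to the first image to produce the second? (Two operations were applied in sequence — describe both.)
The second image is the first color-inverted (negative), then overlaid with an additional purple cross.

The light background has become dark and every shape's color is its complement — a photographic negative. A purple cross appears in the second image that is absent from the first.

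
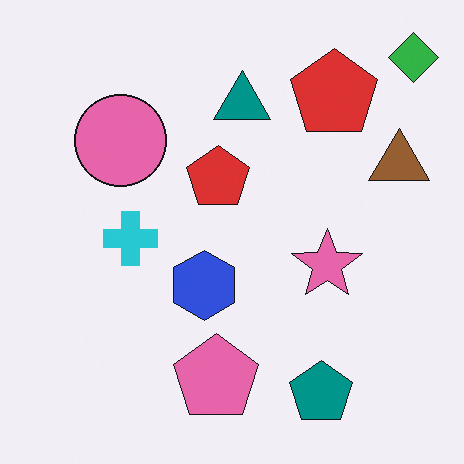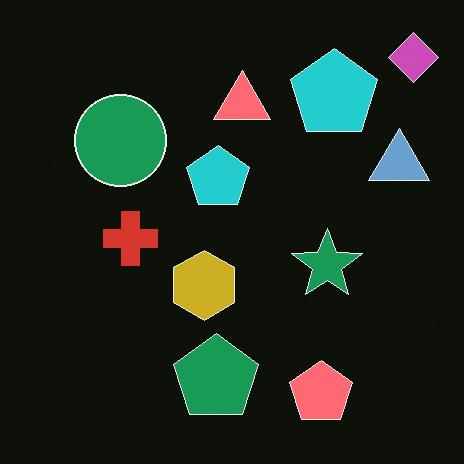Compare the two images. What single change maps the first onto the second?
This is the original image color-inverted (negative).

The light background has become dark and every shape's color is its complement — a photographic negative.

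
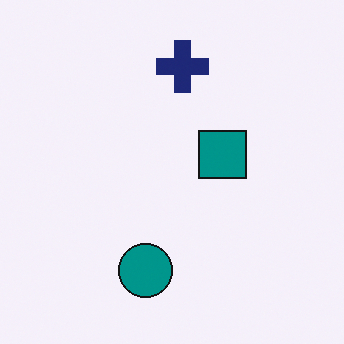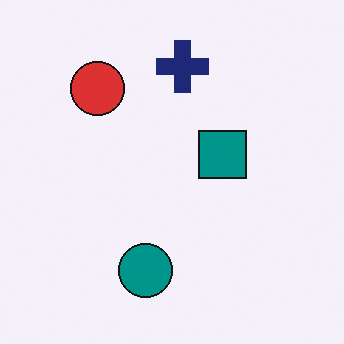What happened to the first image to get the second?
The second image is the first overlaid with an additional red circle.

A red circle appears in the second image that is absent from the first.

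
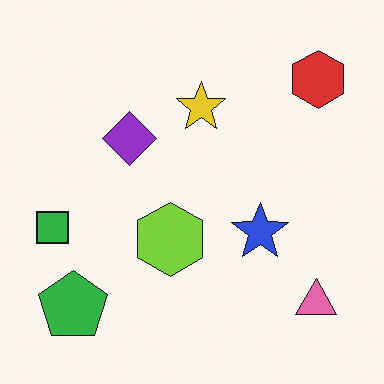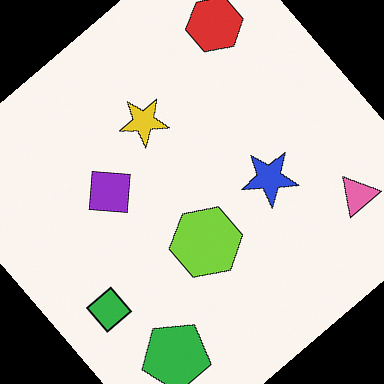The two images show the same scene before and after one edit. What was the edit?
The second image is the first rotated counter-clockwise by a large amount — several tens of degrees.

Every shape is tilted by the same angle and the image corners show triangular fill wedges — a whole-image rotation by a non-right angle.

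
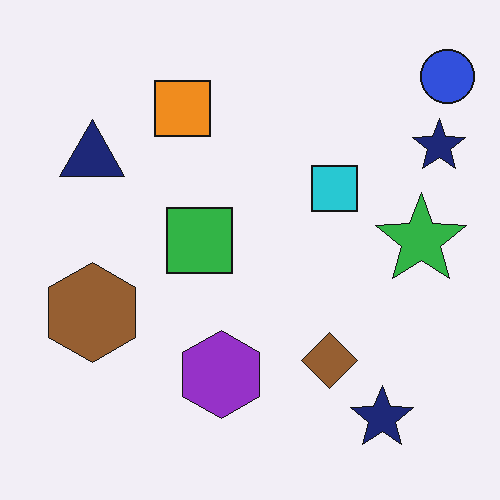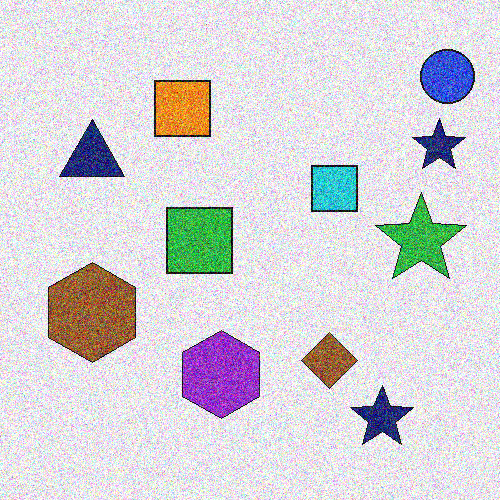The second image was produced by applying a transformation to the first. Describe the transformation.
The image was degraded with heavy additive noise.

Random speckle covers the whole image, including the flat background.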